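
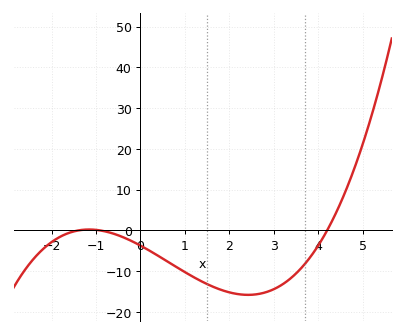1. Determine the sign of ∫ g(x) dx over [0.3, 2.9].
negative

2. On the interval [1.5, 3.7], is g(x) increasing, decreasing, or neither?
neither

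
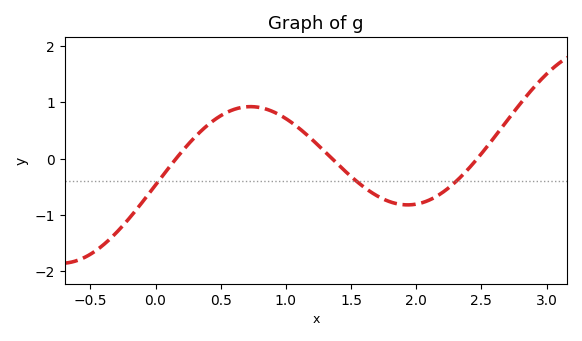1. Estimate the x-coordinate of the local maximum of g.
0.729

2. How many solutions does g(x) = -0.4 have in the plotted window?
3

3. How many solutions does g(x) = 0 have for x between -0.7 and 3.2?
3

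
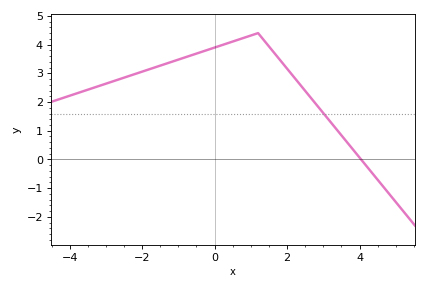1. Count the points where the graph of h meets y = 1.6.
1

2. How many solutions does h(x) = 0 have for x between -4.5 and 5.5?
1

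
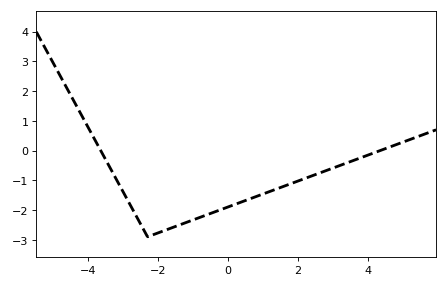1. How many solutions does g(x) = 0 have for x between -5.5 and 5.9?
2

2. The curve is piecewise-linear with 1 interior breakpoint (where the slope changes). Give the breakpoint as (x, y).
(-2.3, -2.9)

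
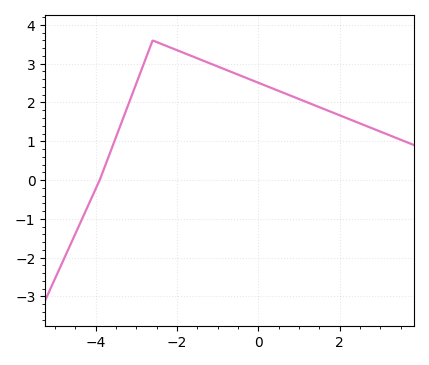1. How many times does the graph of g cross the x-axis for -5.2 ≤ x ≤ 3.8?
1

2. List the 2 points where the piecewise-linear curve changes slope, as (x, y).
(-3.9, 0); (-2.6, 3.6)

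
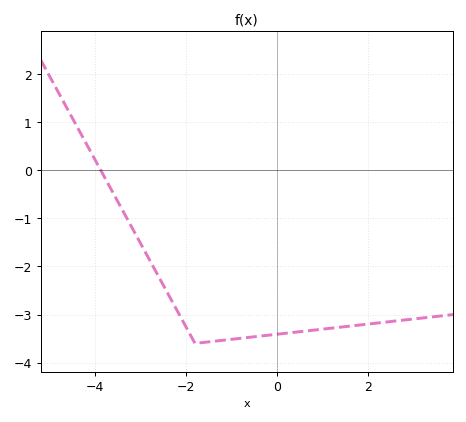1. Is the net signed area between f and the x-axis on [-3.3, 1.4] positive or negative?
negative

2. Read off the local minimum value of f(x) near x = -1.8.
-3.6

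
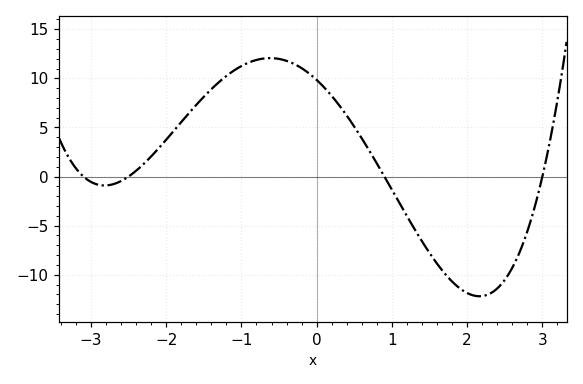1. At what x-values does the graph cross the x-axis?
-3.1, -2.5, 0.9, 3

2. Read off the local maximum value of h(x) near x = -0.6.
12.1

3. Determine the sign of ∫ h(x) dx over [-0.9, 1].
positive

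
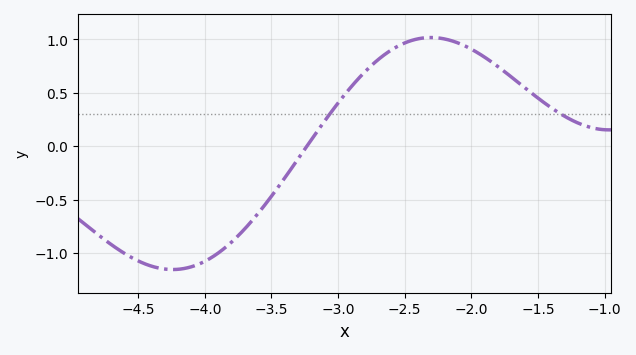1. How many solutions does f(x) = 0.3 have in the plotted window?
2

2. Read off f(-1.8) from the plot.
0.746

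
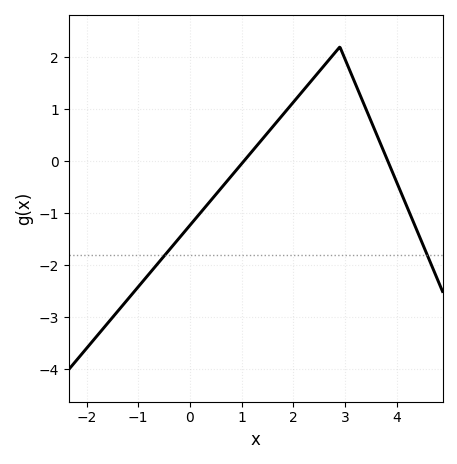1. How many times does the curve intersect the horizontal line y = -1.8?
2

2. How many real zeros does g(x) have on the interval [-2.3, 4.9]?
2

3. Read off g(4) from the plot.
-0.4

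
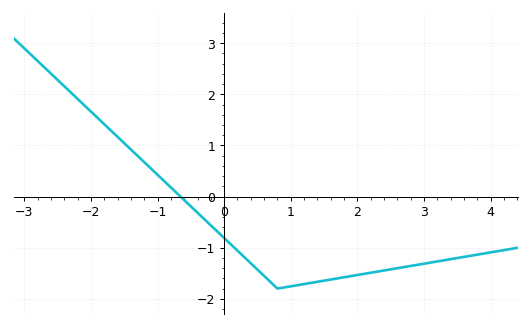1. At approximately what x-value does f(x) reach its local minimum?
0.8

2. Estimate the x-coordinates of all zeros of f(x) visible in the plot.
-0.6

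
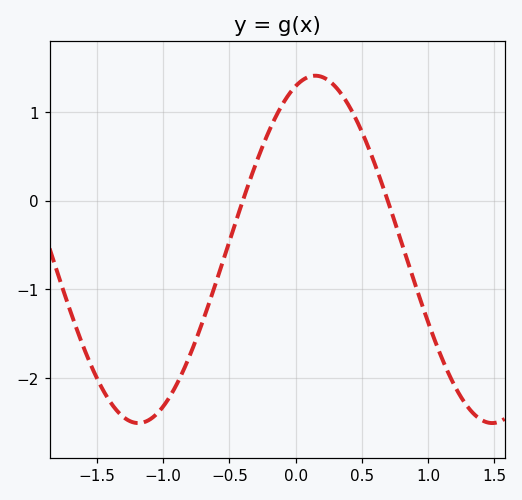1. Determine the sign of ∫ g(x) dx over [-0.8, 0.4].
positive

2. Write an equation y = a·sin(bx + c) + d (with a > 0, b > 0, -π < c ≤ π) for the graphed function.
y = 1.96sin(2.4x + 1.2) - 0.55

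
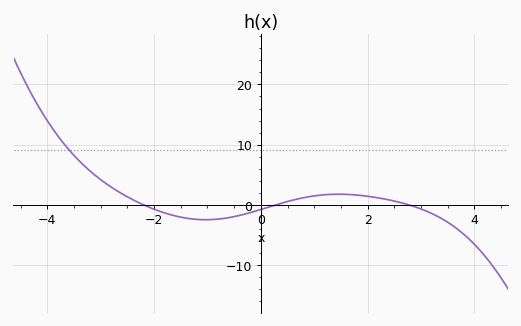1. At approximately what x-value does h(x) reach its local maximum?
1.4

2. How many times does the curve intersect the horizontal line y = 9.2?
1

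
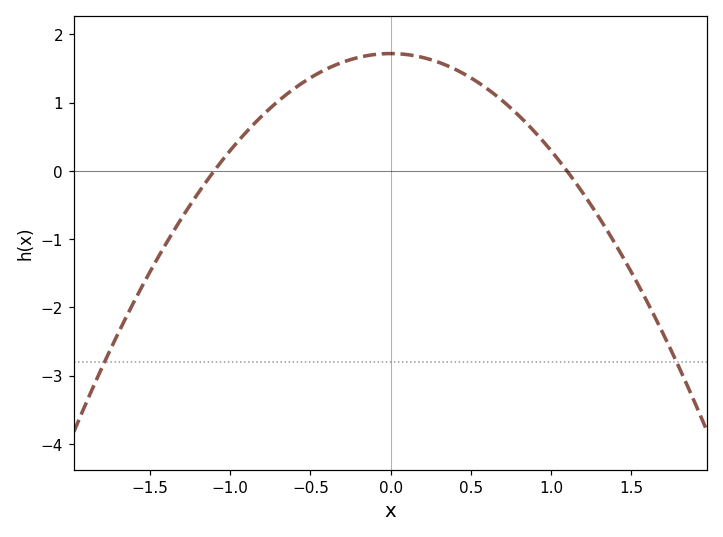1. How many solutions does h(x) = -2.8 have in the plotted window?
2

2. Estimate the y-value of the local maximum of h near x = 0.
1.72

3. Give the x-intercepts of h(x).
-1.1, 1.1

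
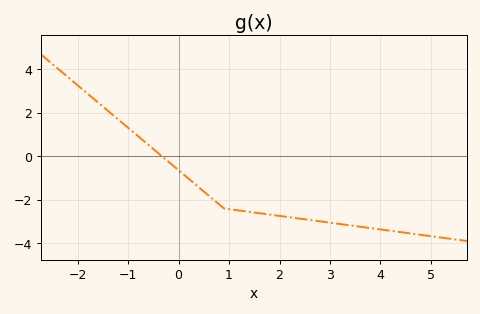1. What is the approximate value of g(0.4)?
-1.4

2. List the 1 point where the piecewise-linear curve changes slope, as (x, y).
(0.9, -2.4)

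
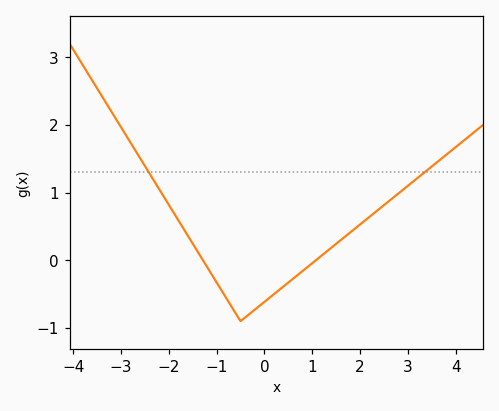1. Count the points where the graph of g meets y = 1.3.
2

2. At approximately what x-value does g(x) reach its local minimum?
-0.4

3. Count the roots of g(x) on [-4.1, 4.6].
2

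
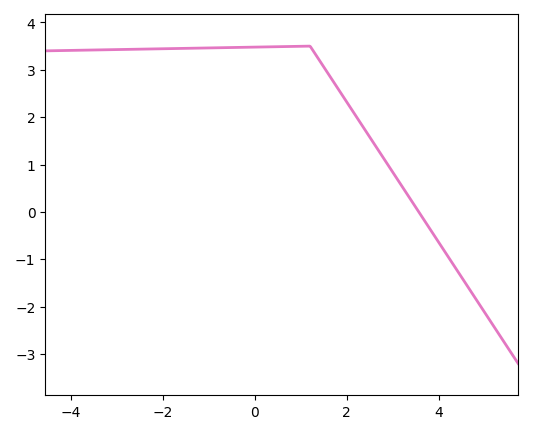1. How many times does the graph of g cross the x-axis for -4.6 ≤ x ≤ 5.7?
1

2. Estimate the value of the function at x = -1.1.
3.5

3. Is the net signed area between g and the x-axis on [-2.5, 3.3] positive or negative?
positive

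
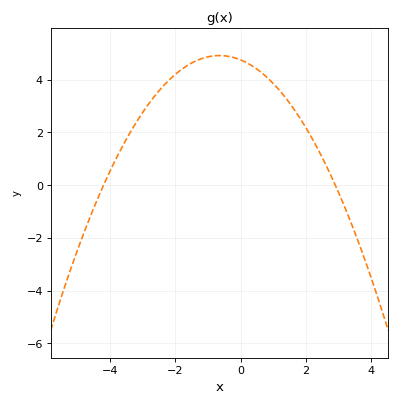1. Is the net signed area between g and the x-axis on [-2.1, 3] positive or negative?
positive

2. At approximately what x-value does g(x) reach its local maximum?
-0.6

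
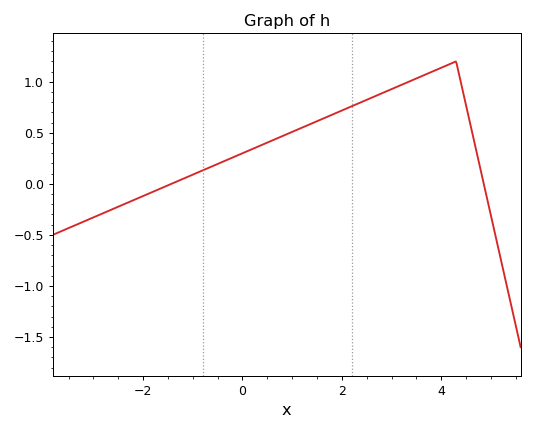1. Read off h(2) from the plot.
0.7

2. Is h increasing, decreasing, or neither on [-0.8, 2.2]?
increasing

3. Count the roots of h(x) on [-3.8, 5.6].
2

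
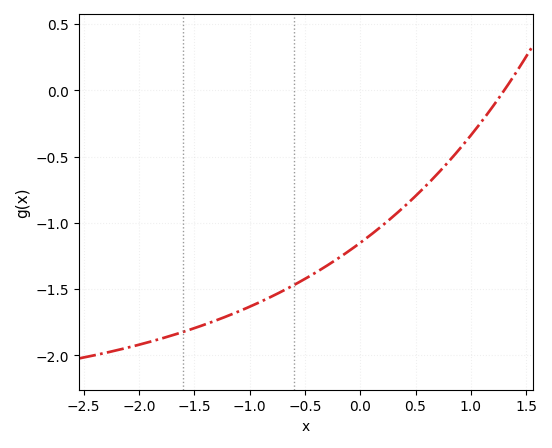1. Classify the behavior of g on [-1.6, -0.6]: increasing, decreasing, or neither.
increasing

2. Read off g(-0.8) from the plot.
-1.55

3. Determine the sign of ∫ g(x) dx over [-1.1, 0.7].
negative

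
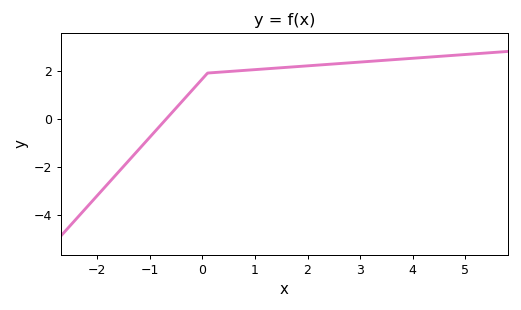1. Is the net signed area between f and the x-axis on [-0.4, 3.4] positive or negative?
positive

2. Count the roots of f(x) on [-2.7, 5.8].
1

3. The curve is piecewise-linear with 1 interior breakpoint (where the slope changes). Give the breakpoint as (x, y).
(0.1, 1.9)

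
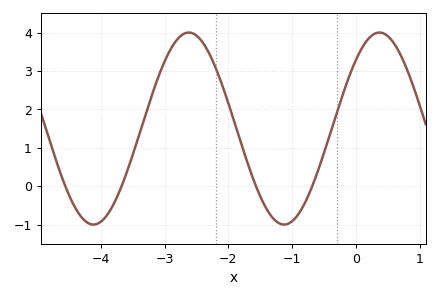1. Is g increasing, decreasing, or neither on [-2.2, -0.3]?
neither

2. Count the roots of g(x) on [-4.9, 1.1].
4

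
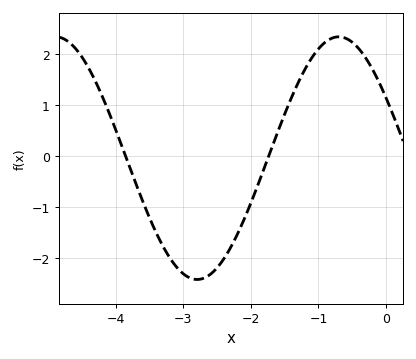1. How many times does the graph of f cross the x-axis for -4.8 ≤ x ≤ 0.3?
2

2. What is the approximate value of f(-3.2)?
-1.99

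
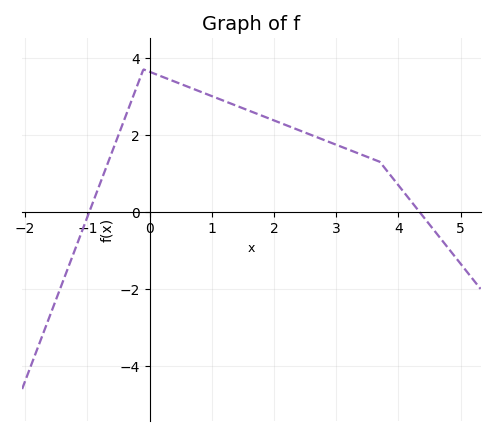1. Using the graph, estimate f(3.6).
1.4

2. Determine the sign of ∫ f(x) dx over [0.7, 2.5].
positive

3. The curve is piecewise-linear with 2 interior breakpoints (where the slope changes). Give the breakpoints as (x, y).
(-0.1, 3.7); (3.7, 1.3)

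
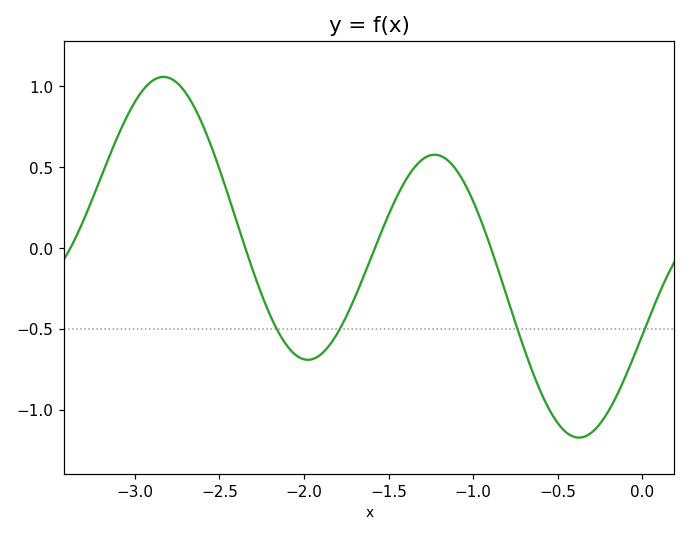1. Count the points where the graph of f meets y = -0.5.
4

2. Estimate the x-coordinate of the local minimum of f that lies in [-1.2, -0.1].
-0.35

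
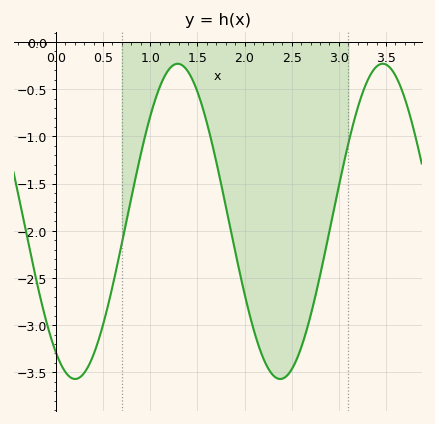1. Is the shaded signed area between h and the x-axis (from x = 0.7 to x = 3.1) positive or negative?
negative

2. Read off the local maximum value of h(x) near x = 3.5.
-0.23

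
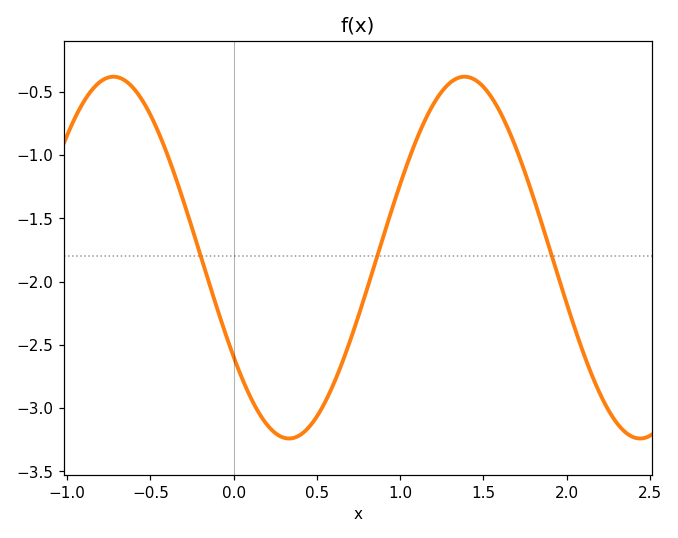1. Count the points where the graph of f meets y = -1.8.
3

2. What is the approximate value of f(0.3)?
-3.23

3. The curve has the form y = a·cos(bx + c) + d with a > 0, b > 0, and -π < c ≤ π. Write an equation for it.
y = 1.43cos(2.98x + 2.15) - 1.81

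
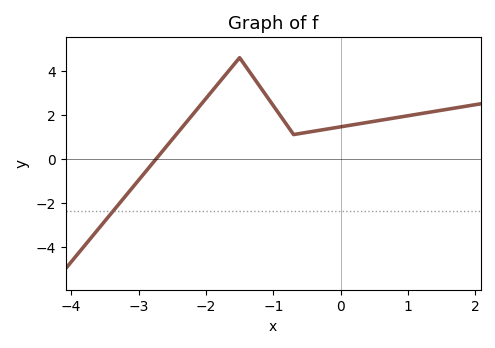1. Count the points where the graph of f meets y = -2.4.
1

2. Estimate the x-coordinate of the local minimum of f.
-0.7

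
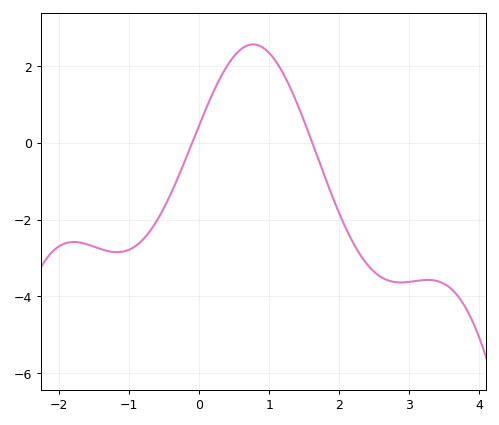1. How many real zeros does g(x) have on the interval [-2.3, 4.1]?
2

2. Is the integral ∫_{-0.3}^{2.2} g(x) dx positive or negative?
positive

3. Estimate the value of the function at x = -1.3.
-2.82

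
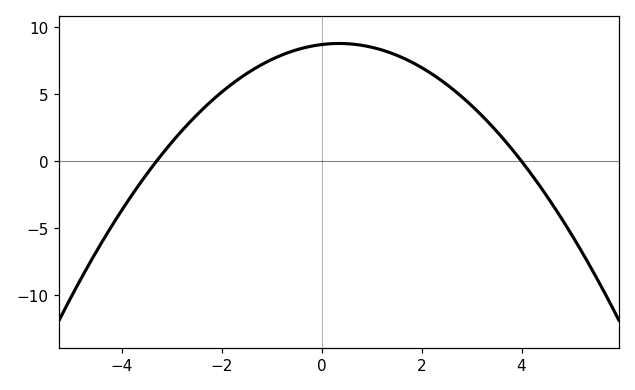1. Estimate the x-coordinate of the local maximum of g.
0.4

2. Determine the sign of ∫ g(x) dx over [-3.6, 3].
positive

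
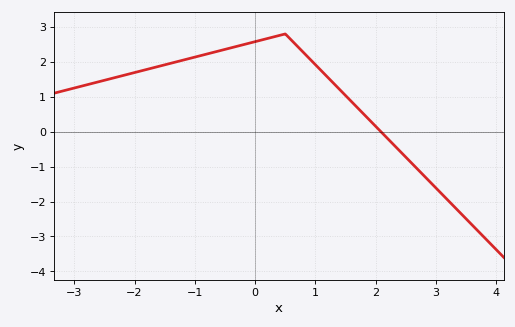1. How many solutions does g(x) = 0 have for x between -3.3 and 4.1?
1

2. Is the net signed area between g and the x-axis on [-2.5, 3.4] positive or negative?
positive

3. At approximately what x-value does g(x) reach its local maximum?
0.5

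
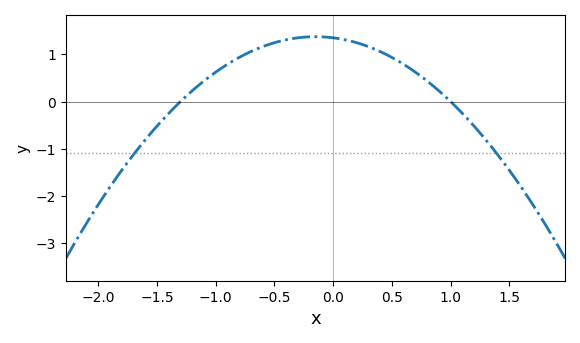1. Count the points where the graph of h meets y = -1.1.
2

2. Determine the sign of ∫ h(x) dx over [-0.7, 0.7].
positive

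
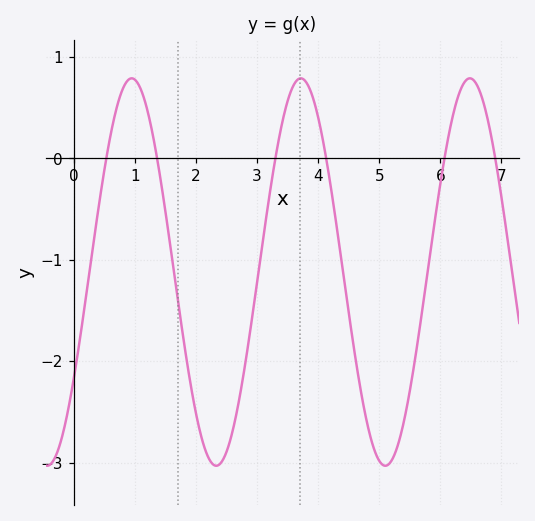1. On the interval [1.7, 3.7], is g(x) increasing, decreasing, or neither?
neither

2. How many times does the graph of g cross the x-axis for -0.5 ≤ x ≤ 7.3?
6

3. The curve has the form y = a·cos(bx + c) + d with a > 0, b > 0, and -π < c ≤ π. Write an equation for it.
y = 1.91cos(2.3x - 2.2) - 1.12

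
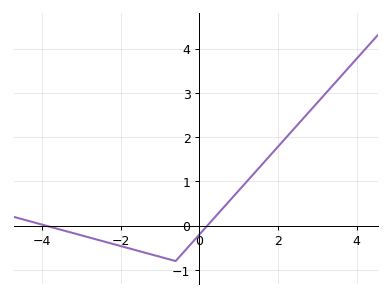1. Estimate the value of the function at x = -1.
-0.7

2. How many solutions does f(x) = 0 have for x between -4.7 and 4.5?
2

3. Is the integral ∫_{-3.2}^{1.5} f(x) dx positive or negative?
negative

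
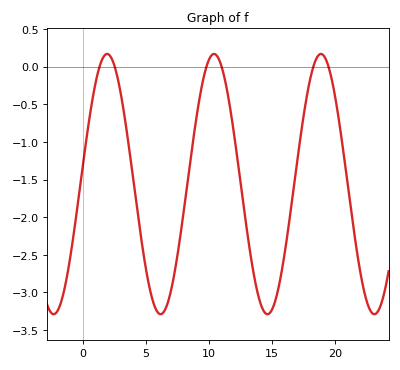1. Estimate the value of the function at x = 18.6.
0.15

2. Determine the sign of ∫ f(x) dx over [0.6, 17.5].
negative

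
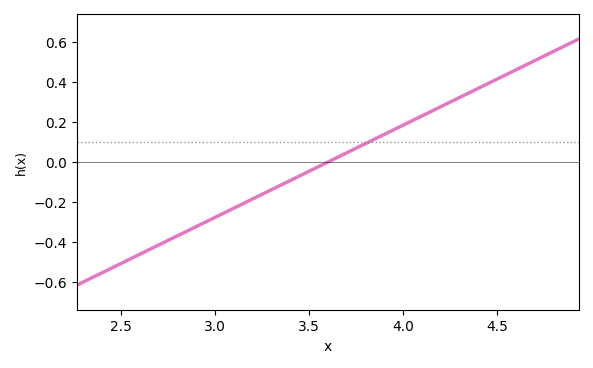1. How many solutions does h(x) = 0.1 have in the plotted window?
1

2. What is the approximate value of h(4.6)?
0.46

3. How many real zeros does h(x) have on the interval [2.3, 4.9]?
1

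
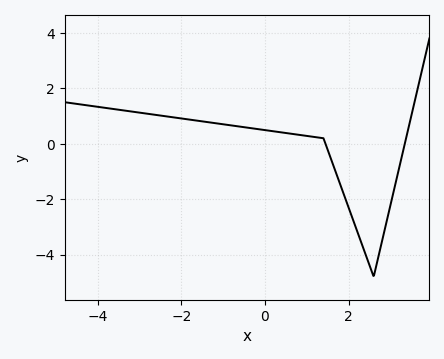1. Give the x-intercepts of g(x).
1.45, 3.34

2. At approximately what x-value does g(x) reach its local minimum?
2.6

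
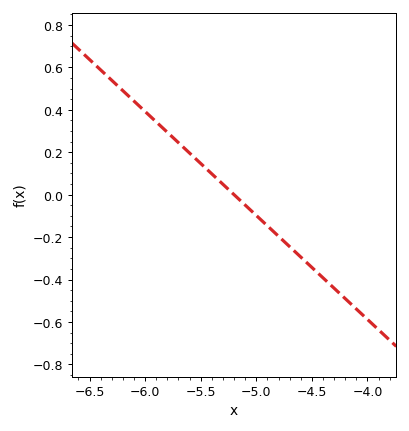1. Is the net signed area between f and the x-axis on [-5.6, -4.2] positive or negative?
negative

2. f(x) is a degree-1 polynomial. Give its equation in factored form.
y = -0.49(x + 5.2)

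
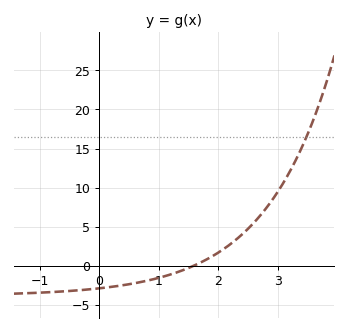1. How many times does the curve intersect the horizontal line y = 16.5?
1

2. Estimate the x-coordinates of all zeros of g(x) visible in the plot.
1.6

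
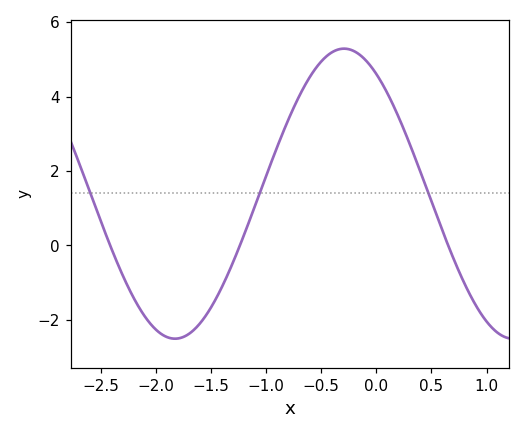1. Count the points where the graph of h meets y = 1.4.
3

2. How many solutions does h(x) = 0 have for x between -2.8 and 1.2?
3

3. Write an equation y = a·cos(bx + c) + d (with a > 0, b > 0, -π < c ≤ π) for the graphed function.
y = 3.9cos(2x + 0.6) + 1.39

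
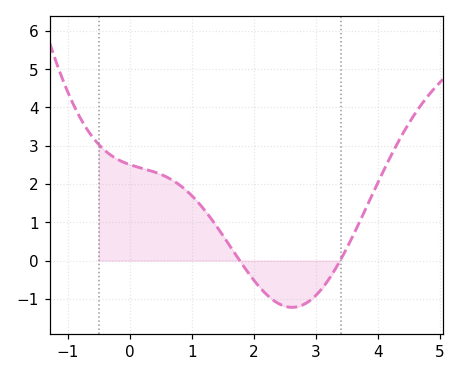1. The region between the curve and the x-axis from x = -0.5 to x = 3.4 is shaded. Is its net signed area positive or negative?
positive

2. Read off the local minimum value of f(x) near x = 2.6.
-1.22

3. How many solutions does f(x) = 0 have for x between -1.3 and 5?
2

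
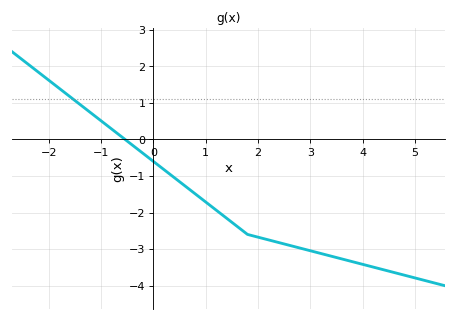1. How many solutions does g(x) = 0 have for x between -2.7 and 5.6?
1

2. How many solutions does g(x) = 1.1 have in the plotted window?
1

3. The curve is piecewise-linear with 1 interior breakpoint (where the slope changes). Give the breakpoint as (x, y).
(1.8, -2.6)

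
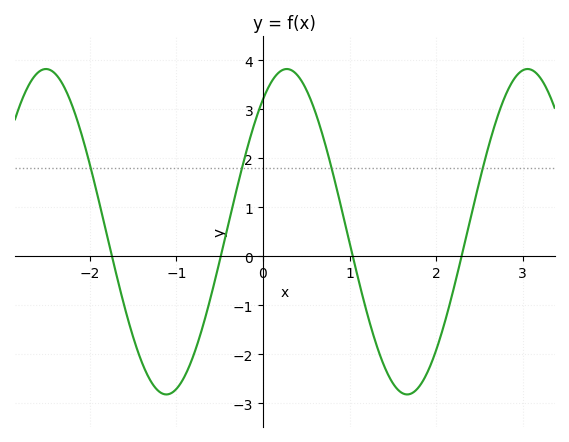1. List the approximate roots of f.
-1.7, -0.5, 1, 2.3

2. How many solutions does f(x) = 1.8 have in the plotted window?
4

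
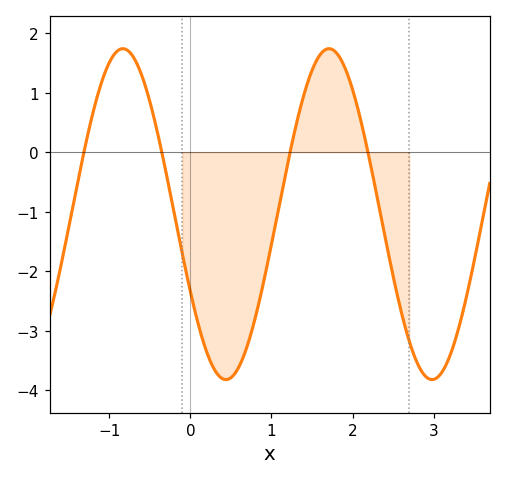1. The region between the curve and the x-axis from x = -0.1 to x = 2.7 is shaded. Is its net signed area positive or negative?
negative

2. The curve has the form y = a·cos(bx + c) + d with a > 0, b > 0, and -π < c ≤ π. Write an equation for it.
y = 2.78cos(2.5x + 2.1) - 1.04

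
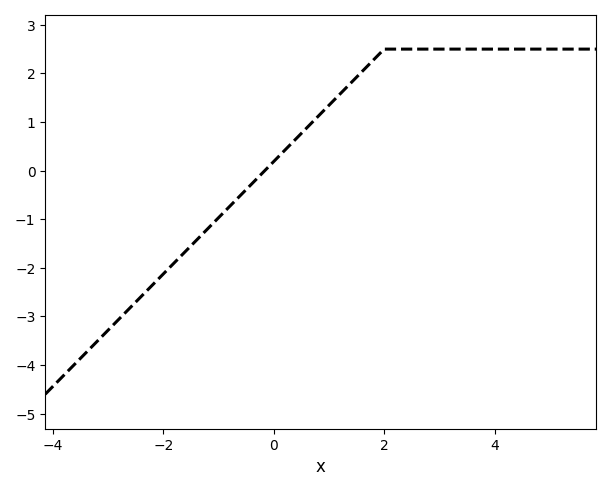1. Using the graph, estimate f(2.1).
2.5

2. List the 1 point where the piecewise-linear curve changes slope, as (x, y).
(2, 2.5)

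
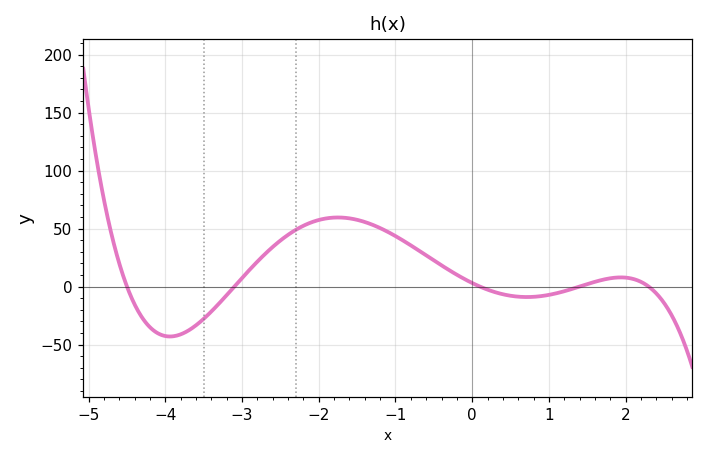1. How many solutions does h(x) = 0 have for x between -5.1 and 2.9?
5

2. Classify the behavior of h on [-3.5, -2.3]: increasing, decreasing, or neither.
increasing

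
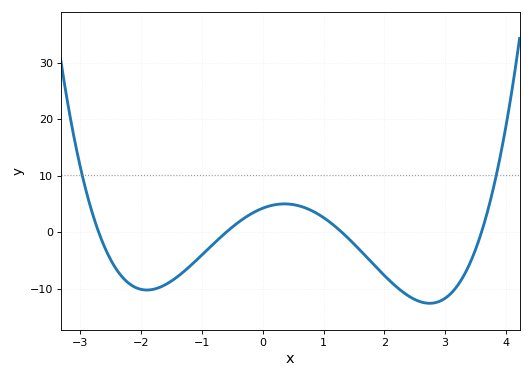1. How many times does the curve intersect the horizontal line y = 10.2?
2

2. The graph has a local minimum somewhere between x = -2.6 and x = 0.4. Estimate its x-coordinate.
-1.91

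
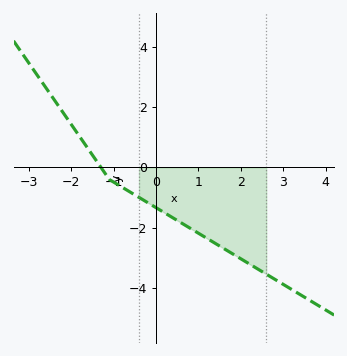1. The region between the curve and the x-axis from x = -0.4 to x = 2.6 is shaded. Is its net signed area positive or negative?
negative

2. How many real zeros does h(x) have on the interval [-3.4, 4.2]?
1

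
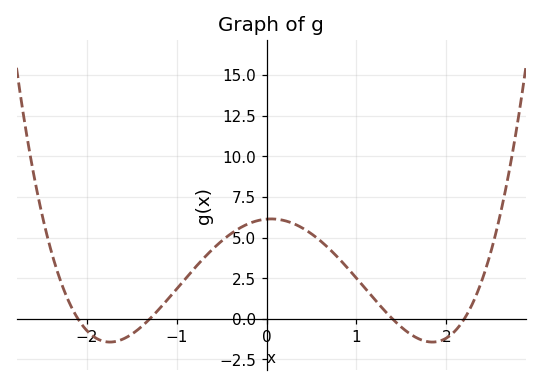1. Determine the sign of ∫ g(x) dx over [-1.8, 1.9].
positive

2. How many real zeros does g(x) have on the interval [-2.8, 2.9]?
4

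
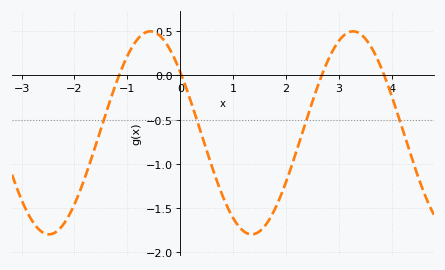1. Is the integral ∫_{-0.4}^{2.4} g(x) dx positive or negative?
negative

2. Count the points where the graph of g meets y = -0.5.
4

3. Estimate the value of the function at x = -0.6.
0.5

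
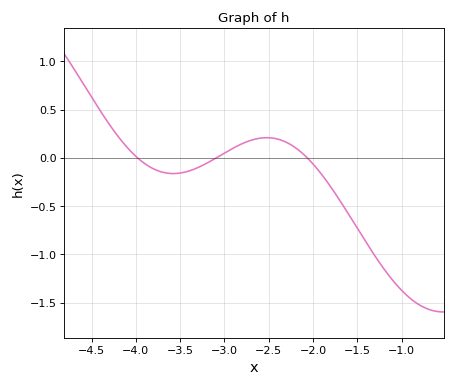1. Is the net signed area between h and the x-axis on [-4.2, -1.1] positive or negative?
negative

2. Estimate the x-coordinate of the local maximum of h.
-2.52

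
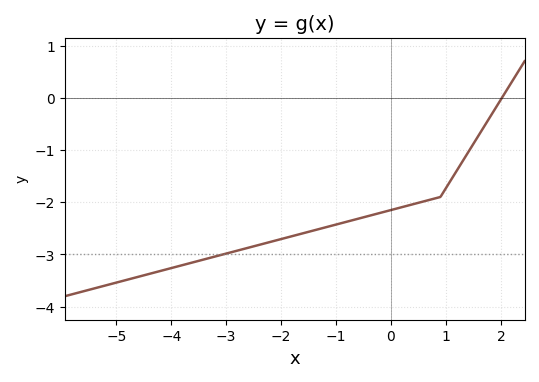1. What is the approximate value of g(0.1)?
-2.12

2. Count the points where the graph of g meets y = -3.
1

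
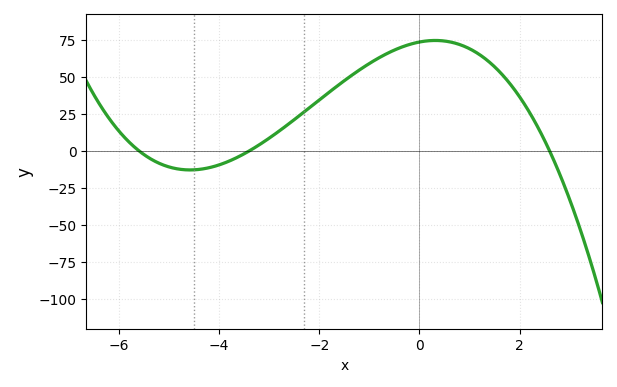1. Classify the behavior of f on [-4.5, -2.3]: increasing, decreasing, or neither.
increasing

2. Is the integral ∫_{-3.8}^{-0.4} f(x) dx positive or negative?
positive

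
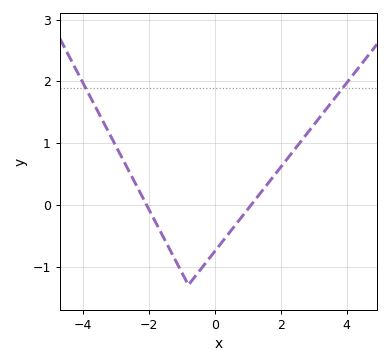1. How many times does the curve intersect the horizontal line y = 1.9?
2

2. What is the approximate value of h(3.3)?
1.5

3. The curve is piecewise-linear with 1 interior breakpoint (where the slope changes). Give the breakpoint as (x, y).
(-0.8, -1.3)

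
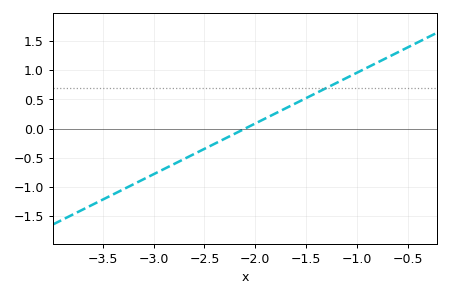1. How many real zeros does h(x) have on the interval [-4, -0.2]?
1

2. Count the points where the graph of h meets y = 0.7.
1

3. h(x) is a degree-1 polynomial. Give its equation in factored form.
y = 0.87(x + 2.1)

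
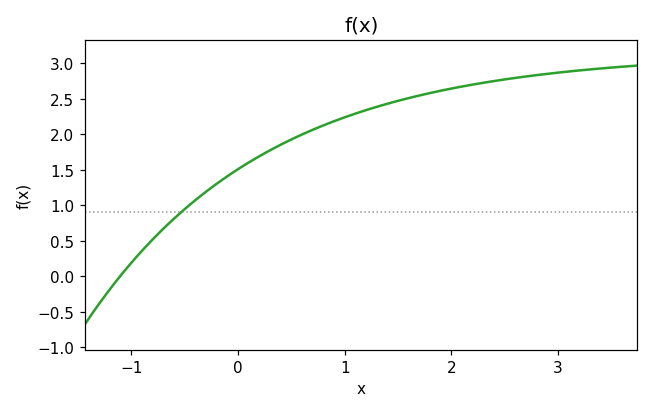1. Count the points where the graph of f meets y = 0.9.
1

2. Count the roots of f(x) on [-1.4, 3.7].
1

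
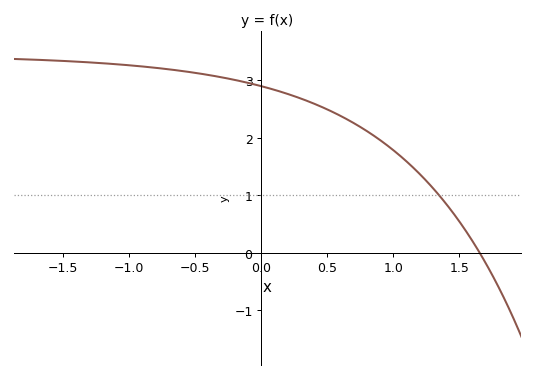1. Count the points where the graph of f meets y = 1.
1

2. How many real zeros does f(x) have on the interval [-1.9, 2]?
1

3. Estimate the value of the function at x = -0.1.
3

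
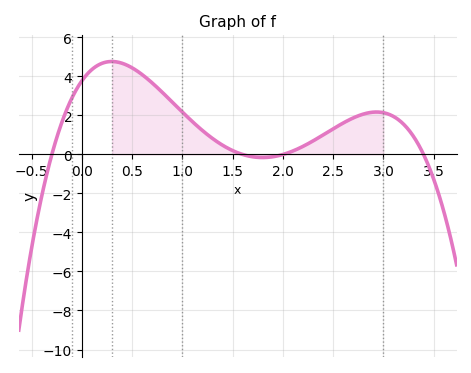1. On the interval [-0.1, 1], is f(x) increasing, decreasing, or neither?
neither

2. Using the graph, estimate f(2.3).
0.697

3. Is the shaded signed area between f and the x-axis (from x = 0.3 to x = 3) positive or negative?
positive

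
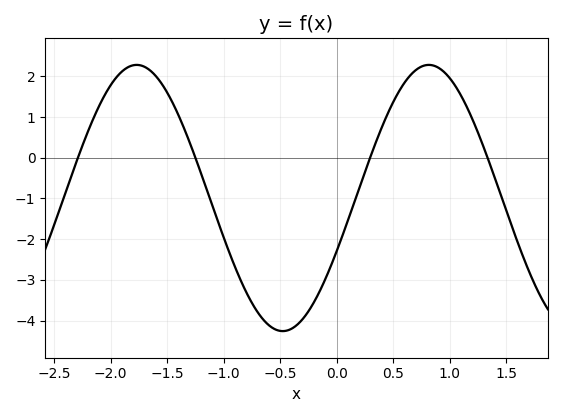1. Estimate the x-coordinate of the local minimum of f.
-0.5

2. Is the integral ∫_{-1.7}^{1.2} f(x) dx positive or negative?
negative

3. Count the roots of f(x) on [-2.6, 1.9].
4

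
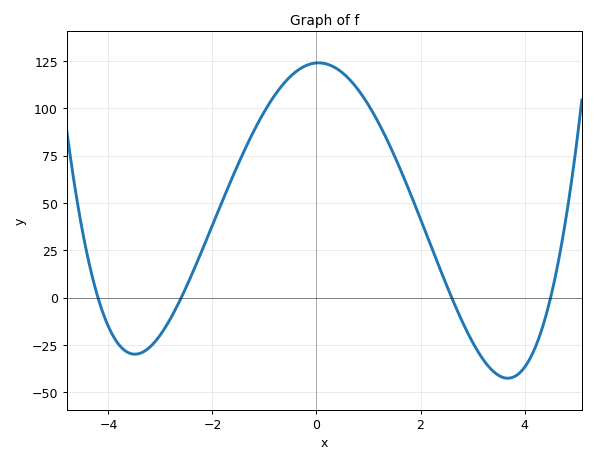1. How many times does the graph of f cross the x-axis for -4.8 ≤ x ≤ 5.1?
4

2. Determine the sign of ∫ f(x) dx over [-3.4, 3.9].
positive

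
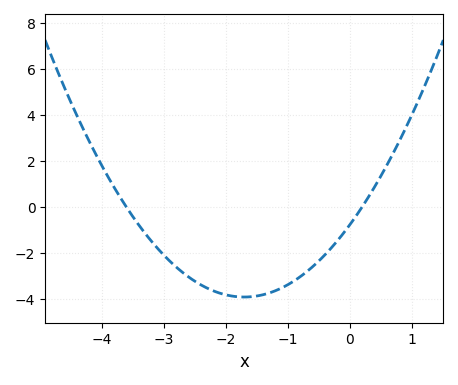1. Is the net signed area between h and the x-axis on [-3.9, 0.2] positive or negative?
negative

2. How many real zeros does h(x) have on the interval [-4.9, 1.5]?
2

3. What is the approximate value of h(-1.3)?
-3.8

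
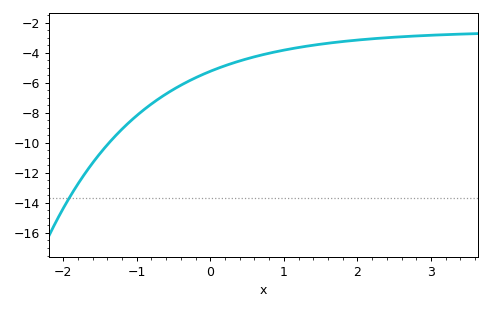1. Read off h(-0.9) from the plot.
-7.79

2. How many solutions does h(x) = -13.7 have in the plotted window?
1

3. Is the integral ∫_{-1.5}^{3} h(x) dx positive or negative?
negative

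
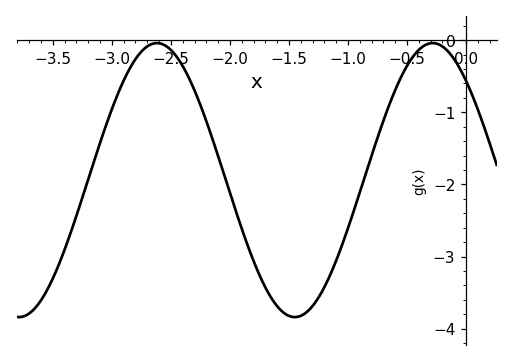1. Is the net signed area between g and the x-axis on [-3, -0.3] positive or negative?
negative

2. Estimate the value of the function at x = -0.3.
0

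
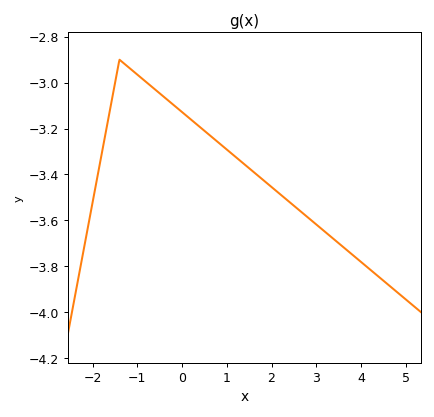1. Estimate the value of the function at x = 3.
-3.62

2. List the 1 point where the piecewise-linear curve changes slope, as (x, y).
(-1.4, -2.9)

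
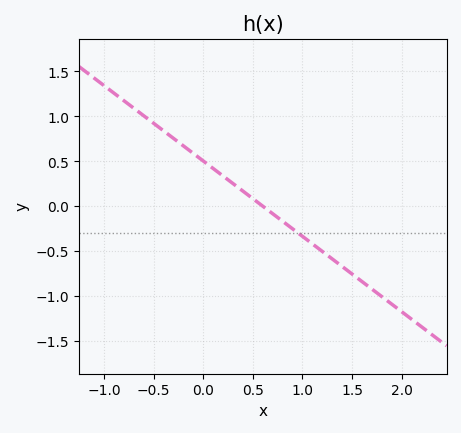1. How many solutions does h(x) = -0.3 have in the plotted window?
1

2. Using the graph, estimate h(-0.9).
1.26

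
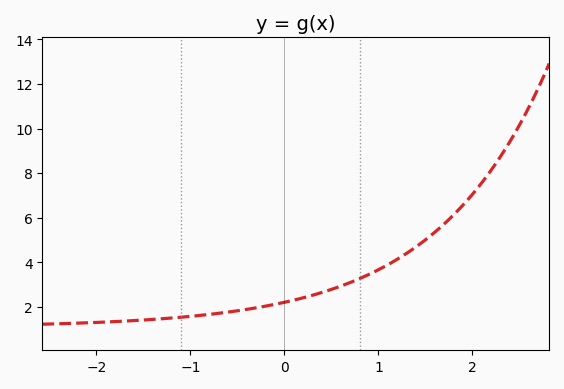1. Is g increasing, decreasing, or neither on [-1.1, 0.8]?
increasing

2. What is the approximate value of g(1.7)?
5.72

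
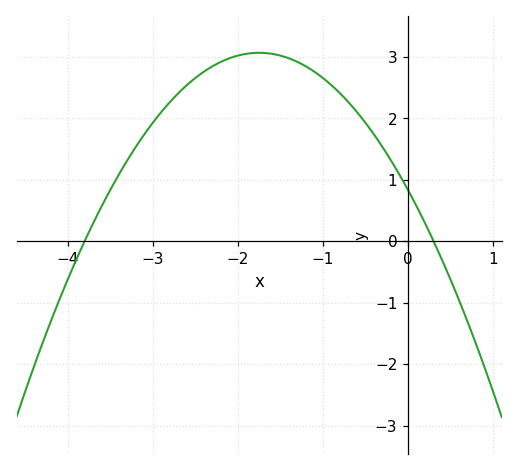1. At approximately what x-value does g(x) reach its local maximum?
-1.75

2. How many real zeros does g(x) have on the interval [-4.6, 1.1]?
2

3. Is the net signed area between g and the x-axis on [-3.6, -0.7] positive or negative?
positive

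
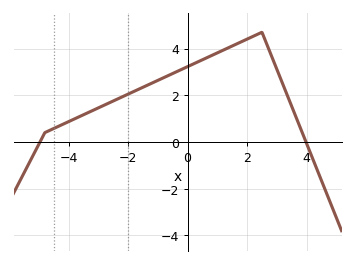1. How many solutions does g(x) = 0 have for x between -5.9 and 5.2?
2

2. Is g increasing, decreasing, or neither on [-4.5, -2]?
increasing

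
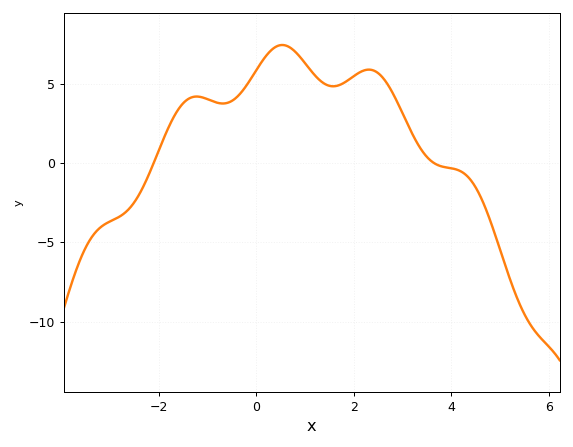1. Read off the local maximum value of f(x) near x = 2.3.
5.88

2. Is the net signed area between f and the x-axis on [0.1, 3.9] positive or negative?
positive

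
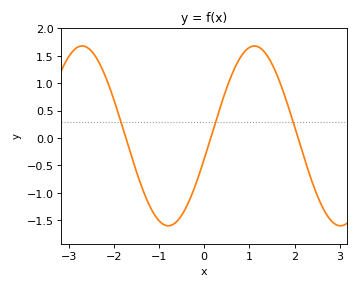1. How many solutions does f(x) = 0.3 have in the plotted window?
3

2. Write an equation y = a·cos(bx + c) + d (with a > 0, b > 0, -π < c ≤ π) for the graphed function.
y = 1.64cos(1.6x - 1.8) + 0.04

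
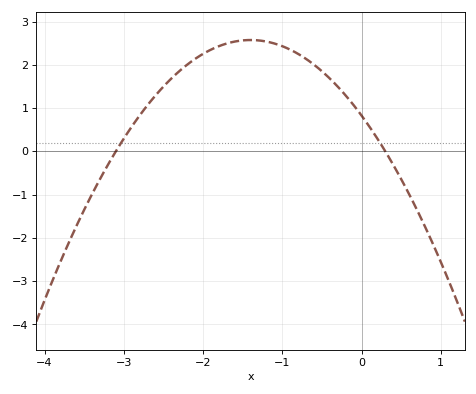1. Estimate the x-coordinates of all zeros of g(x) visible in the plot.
-3.1, 0.3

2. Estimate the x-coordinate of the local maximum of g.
-1.4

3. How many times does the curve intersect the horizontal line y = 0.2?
2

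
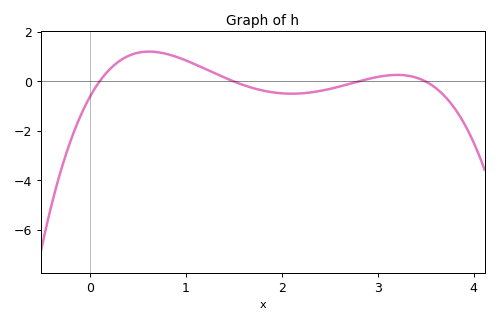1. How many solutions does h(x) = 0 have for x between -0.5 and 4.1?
4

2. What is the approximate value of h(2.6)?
-0.2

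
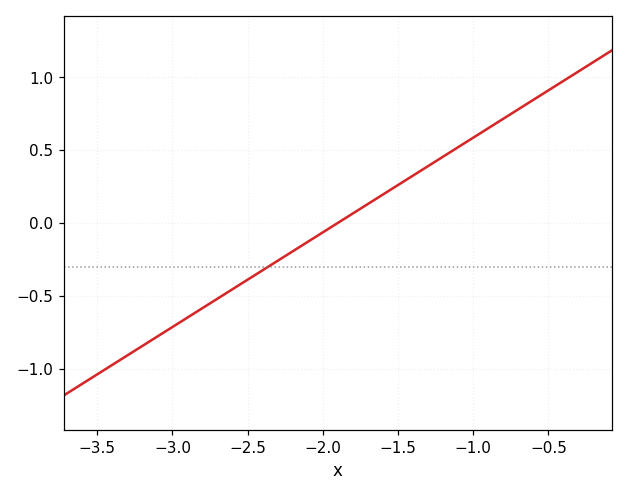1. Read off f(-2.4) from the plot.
-0.35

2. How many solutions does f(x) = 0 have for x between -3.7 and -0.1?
1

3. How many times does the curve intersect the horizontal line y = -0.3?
1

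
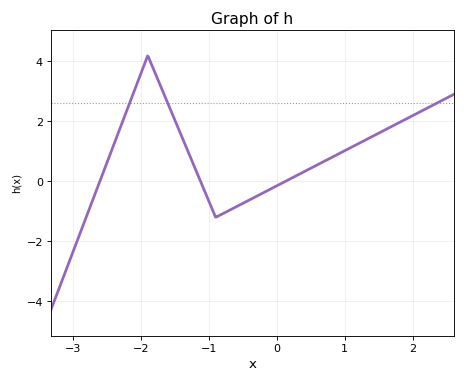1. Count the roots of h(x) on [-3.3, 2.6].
3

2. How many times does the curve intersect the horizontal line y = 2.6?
3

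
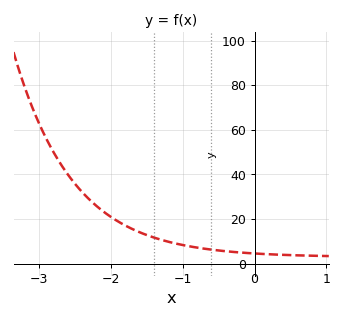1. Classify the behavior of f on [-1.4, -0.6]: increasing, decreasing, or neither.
decreasing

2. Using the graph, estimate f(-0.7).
6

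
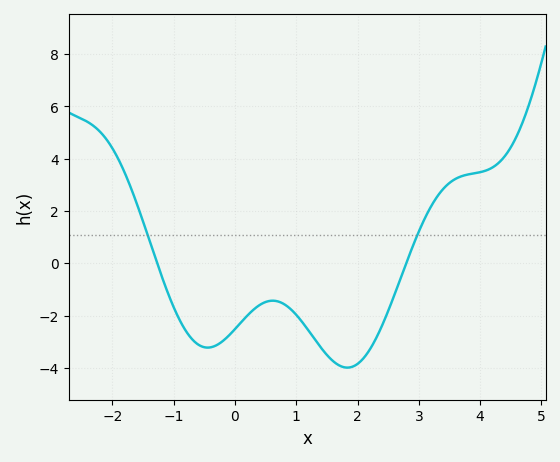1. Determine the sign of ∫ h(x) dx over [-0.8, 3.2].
negative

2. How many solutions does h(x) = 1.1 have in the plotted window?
2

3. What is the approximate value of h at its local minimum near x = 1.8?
-3.99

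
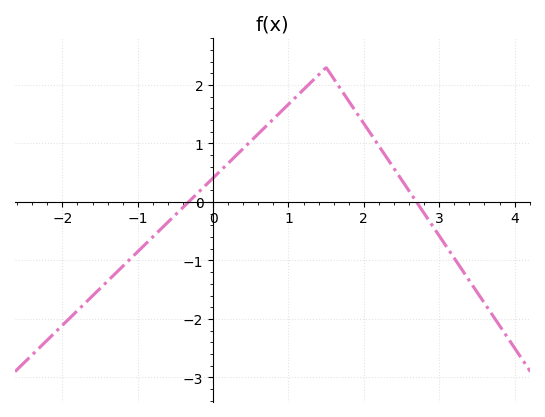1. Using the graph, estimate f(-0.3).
0.033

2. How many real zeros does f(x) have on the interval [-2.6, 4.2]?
2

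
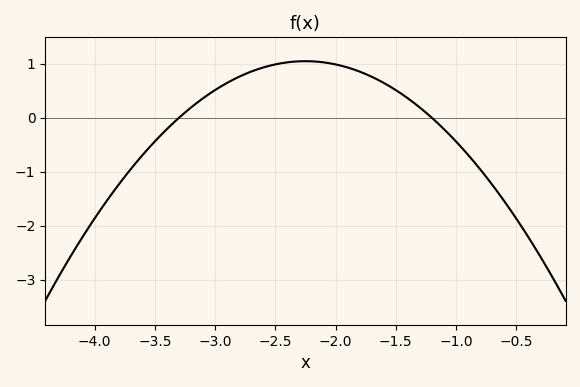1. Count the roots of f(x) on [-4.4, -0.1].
2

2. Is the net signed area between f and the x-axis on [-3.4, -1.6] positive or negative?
positive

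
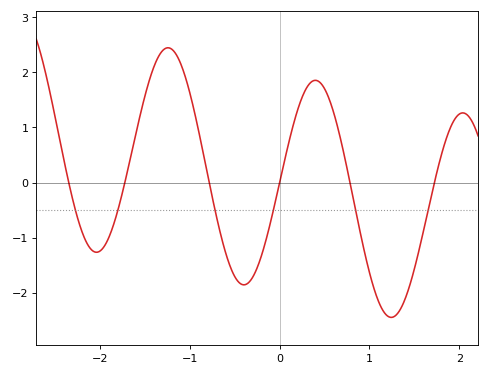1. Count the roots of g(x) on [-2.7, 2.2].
6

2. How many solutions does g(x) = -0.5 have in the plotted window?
6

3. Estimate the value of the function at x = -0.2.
-1.3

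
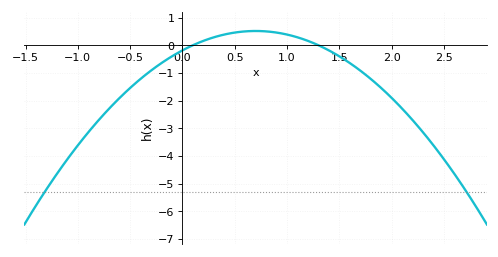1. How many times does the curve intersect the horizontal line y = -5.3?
2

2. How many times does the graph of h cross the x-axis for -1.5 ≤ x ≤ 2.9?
2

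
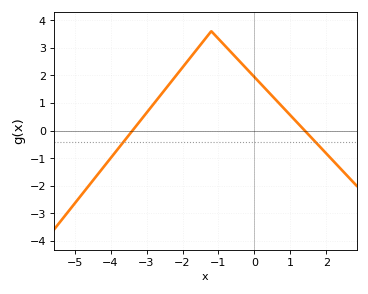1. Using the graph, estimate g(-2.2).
1.96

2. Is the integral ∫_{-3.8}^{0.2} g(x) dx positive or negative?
positive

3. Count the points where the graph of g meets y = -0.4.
2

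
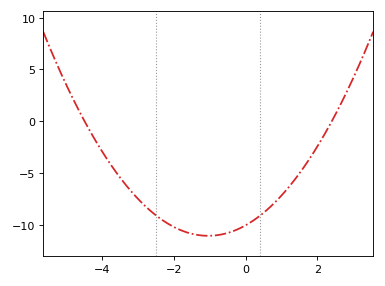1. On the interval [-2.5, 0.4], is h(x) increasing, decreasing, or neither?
neither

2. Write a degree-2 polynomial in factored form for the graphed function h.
y = 0.93(x + 4.5)(x - 2.4)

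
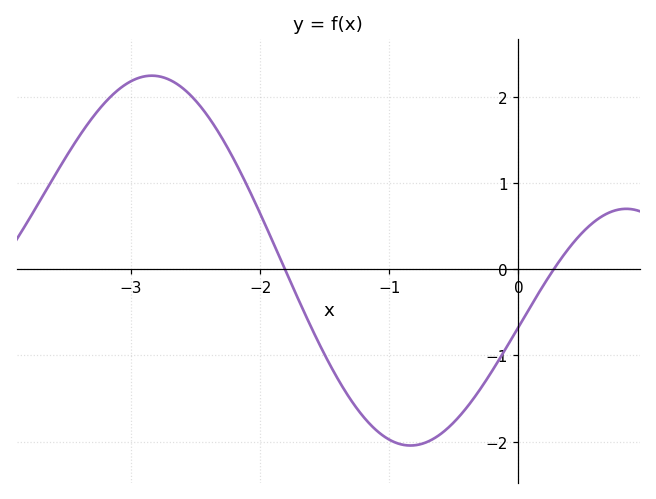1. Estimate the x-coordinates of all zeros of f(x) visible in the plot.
-1.8, 0.3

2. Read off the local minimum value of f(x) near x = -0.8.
-2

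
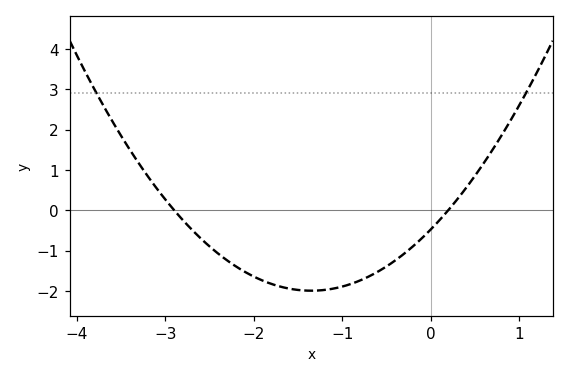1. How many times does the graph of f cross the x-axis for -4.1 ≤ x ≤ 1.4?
2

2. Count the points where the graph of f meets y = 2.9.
2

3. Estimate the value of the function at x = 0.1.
-0.2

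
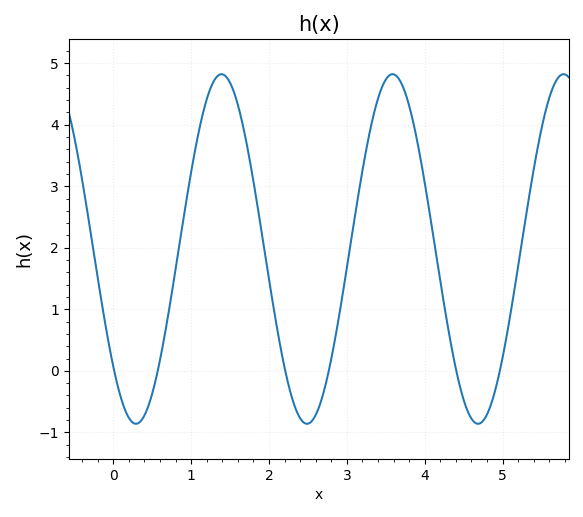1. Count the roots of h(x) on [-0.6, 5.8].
6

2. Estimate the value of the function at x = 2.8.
0.2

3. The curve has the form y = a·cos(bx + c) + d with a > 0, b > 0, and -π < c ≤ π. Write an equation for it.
y = 2.84cos(2.9x + 2.3) + 1.98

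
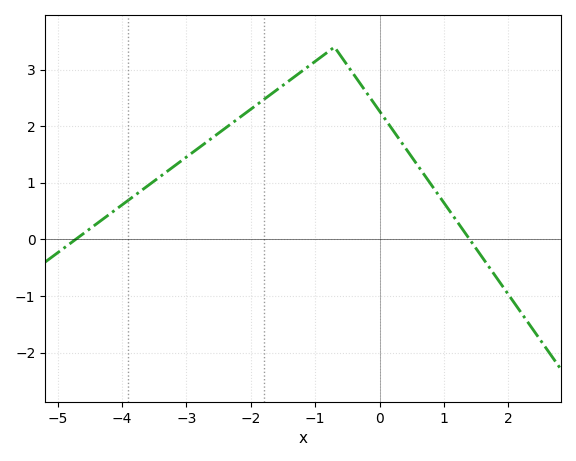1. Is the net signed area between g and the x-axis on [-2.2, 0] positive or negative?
positive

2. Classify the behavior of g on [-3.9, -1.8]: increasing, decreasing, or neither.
increasing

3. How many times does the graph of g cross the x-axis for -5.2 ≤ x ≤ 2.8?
2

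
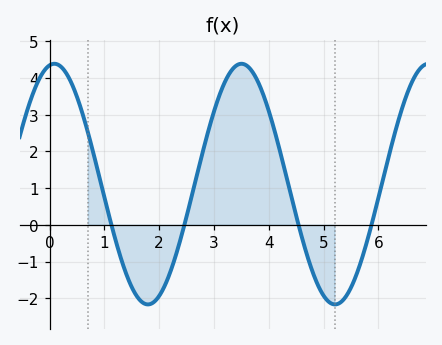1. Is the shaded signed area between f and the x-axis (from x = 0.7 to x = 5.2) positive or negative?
positive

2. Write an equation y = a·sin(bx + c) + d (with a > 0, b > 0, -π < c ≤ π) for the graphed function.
y = 3.28sin(1.84x + 1.41) + 1.11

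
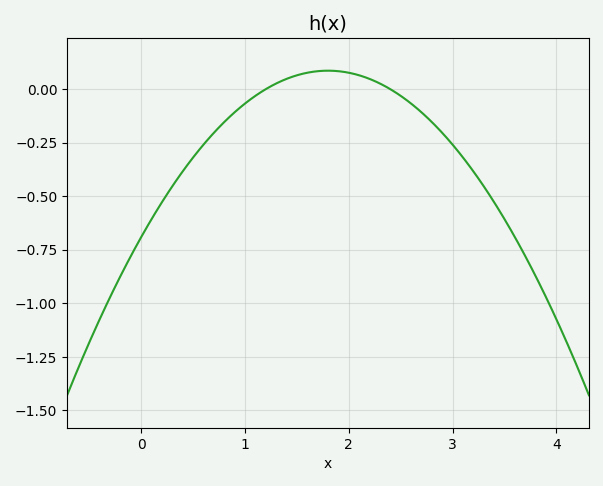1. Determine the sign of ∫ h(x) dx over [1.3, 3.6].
negative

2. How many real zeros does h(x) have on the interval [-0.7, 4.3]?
2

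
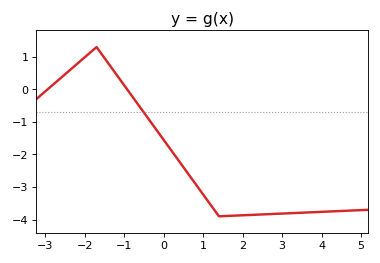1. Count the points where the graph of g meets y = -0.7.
1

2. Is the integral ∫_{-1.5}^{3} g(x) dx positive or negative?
negative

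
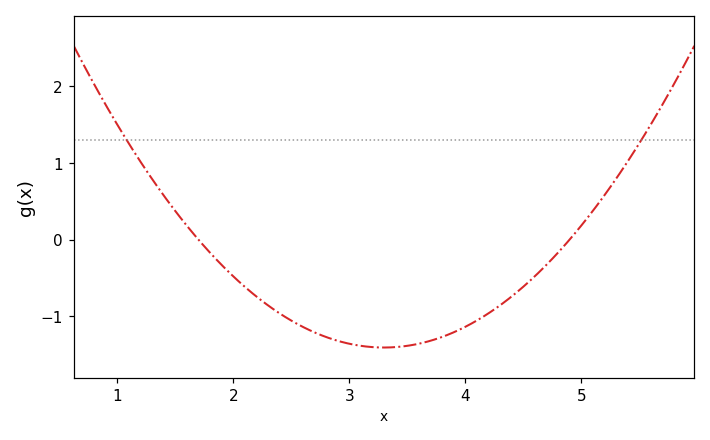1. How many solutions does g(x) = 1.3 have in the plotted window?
2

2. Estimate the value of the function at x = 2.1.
-0.616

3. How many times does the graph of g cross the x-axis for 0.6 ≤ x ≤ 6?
2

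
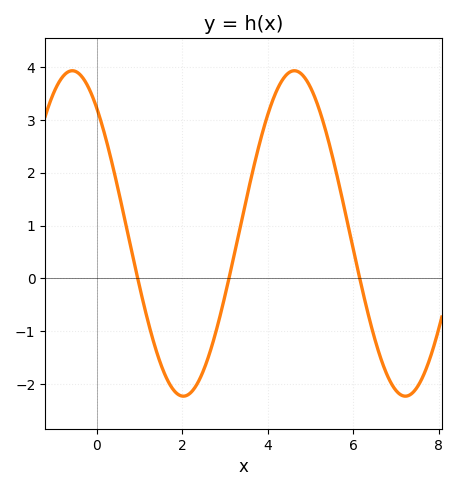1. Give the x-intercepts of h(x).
1, 3, 6.2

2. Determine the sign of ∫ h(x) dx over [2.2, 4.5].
positive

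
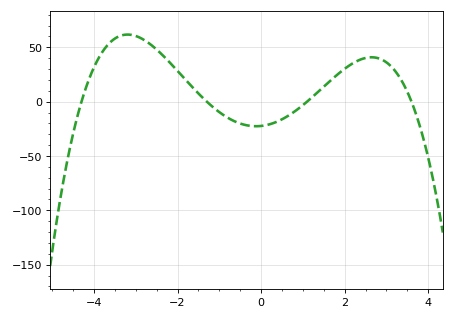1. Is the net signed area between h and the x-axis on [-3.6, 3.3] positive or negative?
positive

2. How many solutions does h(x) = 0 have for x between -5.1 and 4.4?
4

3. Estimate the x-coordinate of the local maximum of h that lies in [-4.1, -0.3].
-3.2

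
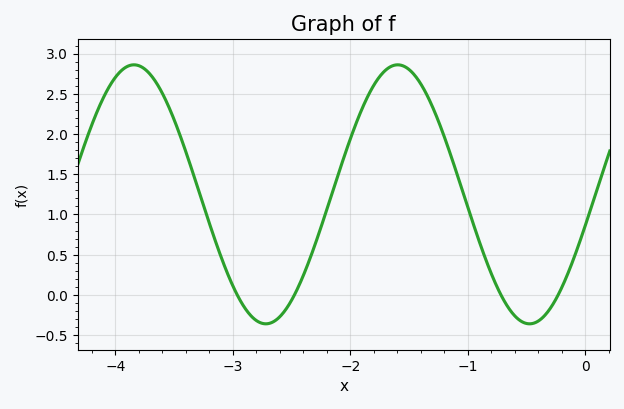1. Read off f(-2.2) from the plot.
1.05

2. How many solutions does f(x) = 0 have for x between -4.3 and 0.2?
4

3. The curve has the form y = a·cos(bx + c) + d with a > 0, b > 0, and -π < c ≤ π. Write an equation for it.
y = 1.61cos(2.8x - 1.8) + 1.25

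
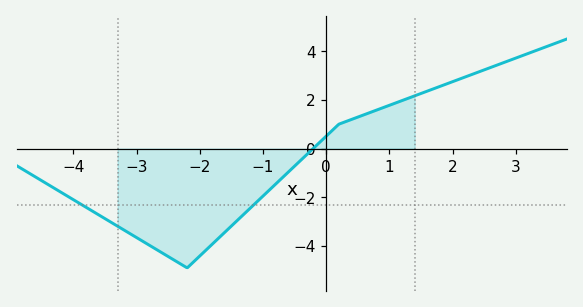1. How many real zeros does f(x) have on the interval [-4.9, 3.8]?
1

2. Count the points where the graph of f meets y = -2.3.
2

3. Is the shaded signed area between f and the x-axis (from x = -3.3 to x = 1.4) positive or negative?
negative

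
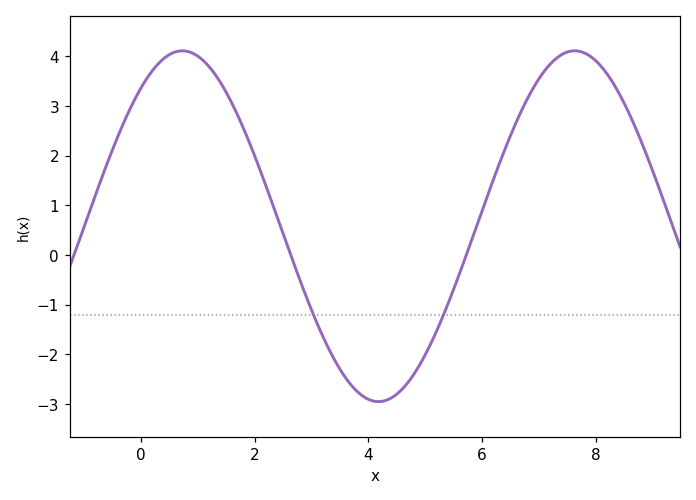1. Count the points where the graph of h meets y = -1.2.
2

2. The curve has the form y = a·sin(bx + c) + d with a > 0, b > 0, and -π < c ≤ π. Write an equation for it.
y = 3.53sin(0.91x + 0.91) + 0.58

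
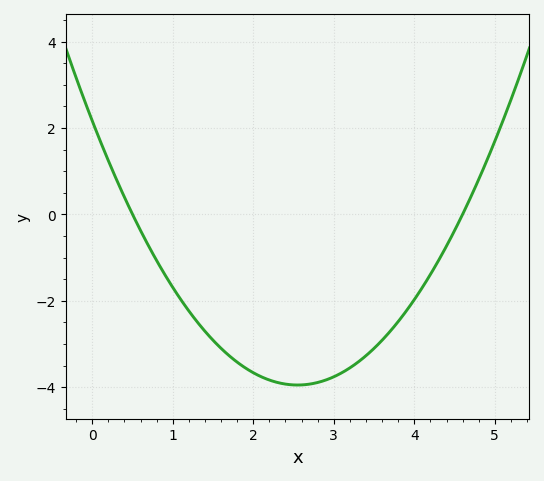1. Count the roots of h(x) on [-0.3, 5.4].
2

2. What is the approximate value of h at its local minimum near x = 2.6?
-3.95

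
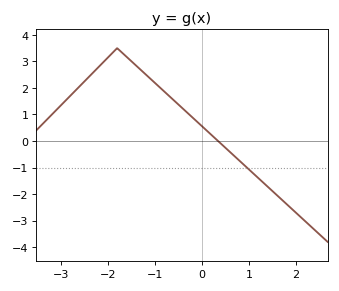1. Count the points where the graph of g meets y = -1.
1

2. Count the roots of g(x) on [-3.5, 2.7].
1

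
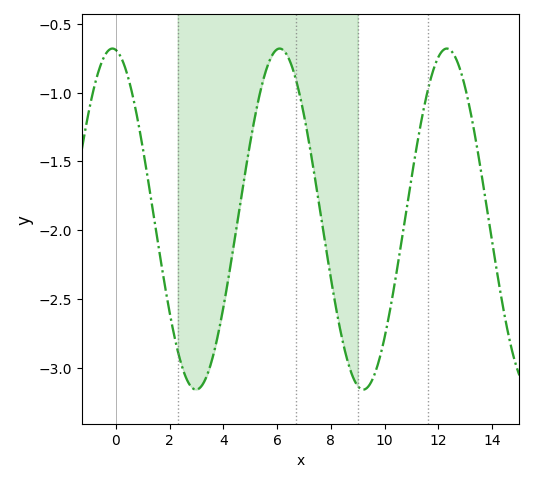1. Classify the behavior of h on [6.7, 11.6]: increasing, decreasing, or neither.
neither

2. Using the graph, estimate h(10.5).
-2.25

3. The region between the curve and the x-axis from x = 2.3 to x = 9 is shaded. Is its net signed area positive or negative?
negative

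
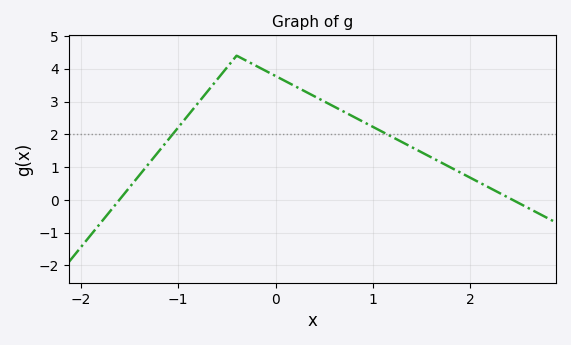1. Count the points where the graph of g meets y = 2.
2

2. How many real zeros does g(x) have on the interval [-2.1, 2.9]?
2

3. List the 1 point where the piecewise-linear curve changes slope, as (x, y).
(-0.4, 4.4)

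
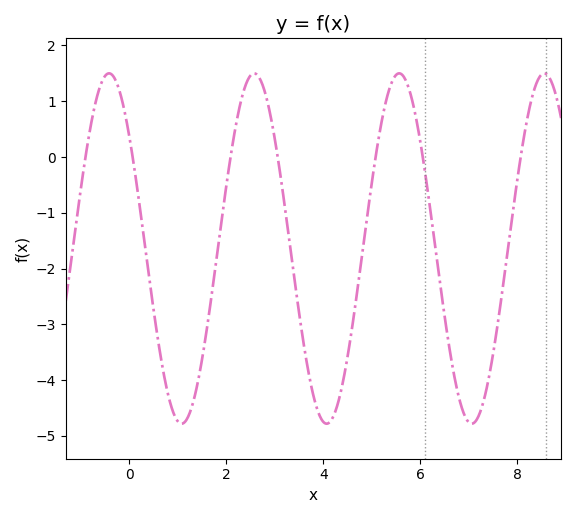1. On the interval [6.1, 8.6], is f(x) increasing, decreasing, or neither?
neither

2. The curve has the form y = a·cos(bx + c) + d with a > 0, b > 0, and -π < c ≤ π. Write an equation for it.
y = 3.14cos(2.1x + 0.882) - 1.64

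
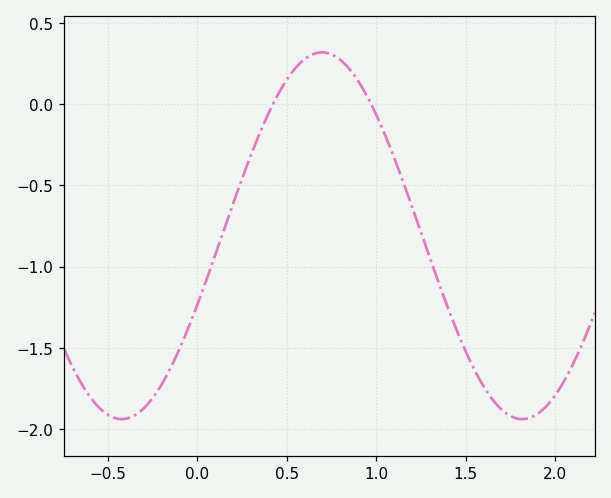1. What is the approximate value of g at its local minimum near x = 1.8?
-1.94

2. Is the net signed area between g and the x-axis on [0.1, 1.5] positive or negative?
negative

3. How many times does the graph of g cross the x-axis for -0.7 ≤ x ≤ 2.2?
2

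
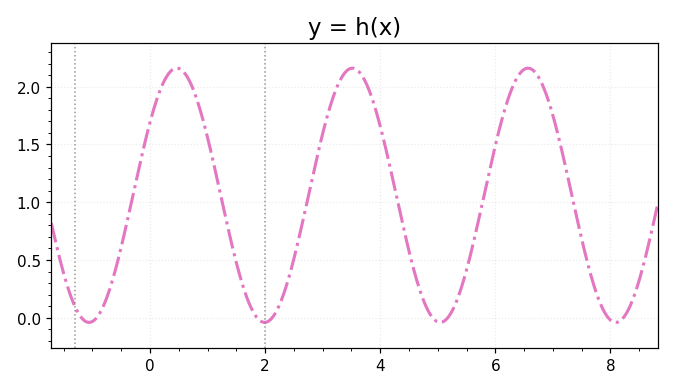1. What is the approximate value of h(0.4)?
2.15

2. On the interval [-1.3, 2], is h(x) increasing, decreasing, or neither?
neither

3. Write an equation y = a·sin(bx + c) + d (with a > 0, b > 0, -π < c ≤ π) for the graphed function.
y = 1.1sin(2.1x + 0.61) + 1.06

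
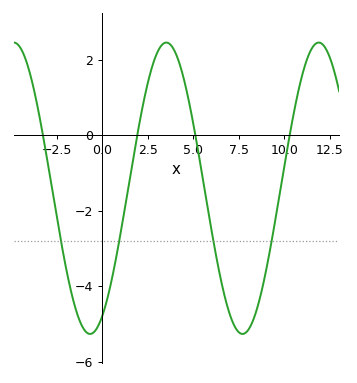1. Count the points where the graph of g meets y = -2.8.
4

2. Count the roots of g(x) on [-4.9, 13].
4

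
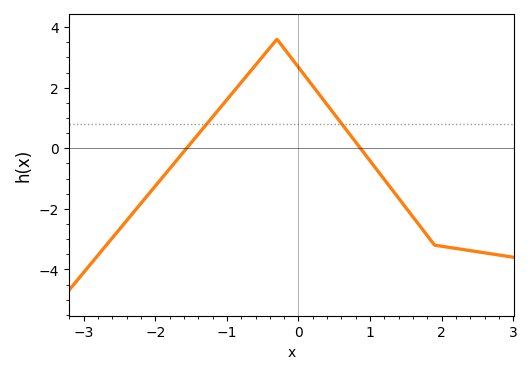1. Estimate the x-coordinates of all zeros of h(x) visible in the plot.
-1.6, 0.9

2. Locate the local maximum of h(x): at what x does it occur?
-0.3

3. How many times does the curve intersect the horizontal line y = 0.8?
2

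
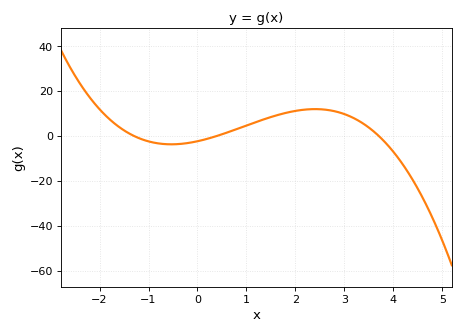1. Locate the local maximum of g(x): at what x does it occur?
2.4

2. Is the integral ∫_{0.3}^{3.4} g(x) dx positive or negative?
positive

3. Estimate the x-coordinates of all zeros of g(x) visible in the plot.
-1.2, 0.4, 3.8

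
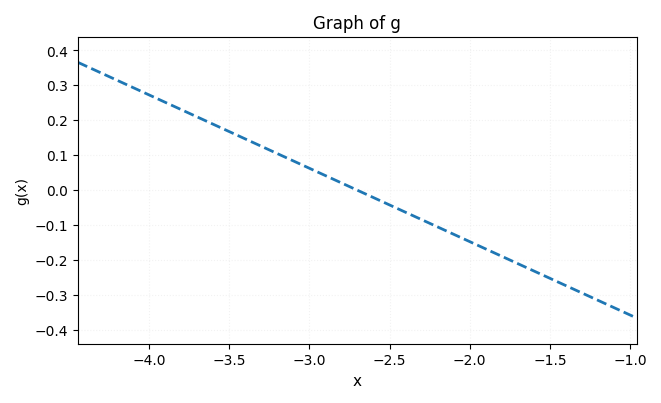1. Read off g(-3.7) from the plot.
0.21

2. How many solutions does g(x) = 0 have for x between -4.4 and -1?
1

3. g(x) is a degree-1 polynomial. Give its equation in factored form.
y = -0.21(x + 2.7)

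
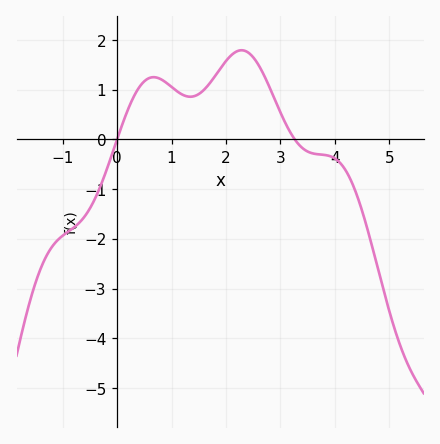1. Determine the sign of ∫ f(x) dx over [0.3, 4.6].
positive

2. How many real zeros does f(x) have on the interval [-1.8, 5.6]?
2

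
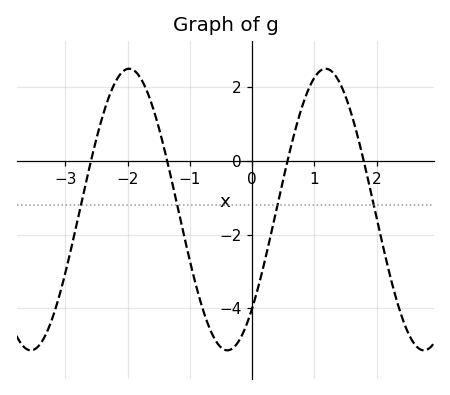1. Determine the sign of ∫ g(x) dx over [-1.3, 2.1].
negative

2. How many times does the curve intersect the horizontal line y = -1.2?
4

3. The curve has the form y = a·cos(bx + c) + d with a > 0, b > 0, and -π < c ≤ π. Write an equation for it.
y = 3.82cos(1.99x - 2.35) - 1.32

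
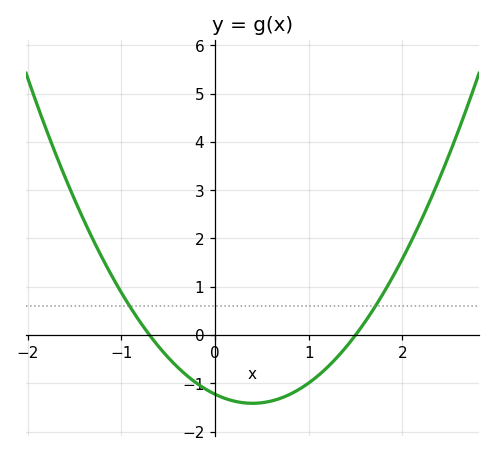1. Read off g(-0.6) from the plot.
-0.246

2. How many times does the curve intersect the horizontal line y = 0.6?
2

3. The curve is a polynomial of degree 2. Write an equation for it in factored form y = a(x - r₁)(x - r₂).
y = 1.17(x + 0.7)(x - 1.5)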